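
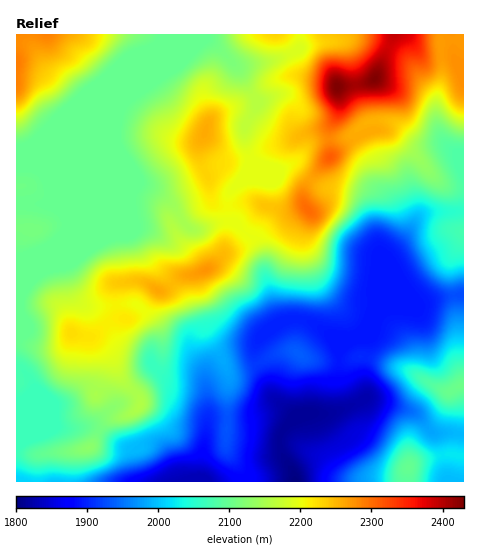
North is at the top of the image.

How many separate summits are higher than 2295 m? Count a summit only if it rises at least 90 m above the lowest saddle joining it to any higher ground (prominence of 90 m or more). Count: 1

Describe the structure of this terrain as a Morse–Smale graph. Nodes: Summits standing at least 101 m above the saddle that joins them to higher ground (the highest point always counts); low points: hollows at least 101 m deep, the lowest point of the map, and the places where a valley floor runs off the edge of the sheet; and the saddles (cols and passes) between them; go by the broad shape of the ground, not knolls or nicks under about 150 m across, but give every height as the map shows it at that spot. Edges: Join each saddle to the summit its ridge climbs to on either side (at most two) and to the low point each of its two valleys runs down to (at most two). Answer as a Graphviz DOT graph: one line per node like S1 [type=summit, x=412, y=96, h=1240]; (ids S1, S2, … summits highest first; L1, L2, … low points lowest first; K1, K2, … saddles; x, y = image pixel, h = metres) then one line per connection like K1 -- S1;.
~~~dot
graph terrain {
  S1 [type=summit, x=337, y=87, h=2430];
  S2 [type=summit, x=17, y=63, h=2290];
  S3 [type=summit, x=462, y=386, h=2104];
  L1 [type=low, x=294, y=481, h=1800];
  K1 [type=saddle, x=172, y=35, h=2099];
  K2 [type=saddle, x=458, y=294, h=1928];
  K1 -- S1;
  K1 -- S2;
  K1 -- L1;
  K2 -- S1;
  K2 -- S3;
  K2 -- L1;
}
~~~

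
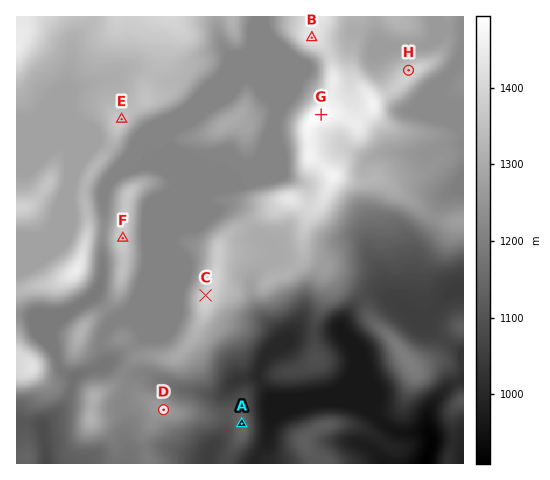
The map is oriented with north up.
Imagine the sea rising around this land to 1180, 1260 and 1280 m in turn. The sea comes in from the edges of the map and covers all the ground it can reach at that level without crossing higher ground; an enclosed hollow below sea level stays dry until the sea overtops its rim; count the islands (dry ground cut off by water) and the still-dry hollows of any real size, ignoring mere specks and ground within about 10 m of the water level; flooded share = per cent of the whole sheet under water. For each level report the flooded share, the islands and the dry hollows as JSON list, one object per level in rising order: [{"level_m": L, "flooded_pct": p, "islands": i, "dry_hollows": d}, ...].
[{"level_m": 1180, "flooded_pct": 28, "islands": 1, "dry_hollows": 0}, {"level_m": 1260, "flooded_pct": 59, "islands": 4, "dry_hollows": 0}, {"level_m": 1280, "flooded_pct": 68, "islands": 4, "dry_hollows": 0}]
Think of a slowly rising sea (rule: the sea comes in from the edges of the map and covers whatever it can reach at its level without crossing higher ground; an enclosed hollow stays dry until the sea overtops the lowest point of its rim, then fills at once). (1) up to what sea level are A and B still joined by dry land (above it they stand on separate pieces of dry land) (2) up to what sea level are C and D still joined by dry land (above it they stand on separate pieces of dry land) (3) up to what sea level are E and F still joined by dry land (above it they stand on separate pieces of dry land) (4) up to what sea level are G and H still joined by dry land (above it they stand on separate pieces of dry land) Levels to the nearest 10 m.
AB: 1110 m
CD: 1220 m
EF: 1240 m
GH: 1370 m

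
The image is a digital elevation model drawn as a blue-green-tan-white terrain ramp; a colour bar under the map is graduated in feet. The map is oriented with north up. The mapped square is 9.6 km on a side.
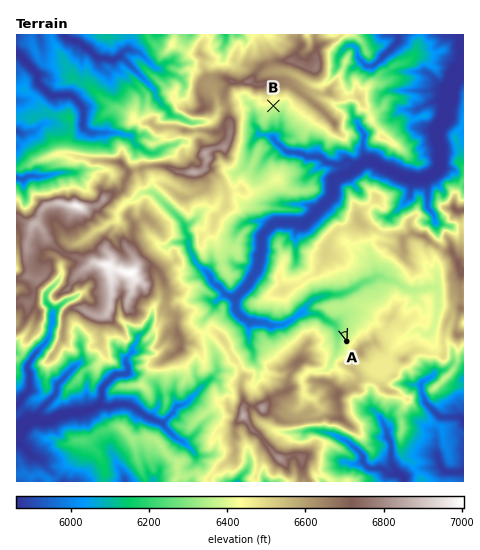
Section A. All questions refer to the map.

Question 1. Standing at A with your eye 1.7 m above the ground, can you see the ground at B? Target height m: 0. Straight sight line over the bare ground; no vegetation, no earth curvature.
no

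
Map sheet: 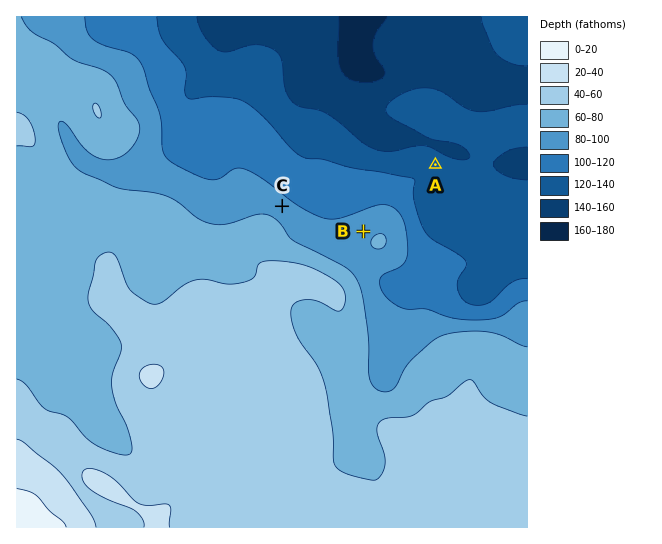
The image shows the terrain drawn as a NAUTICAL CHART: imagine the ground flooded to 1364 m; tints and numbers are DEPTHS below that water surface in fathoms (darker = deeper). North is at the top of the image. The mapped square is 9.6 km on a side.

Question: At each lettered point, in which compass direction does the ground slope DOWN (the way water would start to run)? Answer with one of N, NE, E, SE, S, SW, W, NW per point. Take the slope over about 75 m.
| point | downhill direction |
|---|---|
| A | NE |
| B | NW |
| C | NE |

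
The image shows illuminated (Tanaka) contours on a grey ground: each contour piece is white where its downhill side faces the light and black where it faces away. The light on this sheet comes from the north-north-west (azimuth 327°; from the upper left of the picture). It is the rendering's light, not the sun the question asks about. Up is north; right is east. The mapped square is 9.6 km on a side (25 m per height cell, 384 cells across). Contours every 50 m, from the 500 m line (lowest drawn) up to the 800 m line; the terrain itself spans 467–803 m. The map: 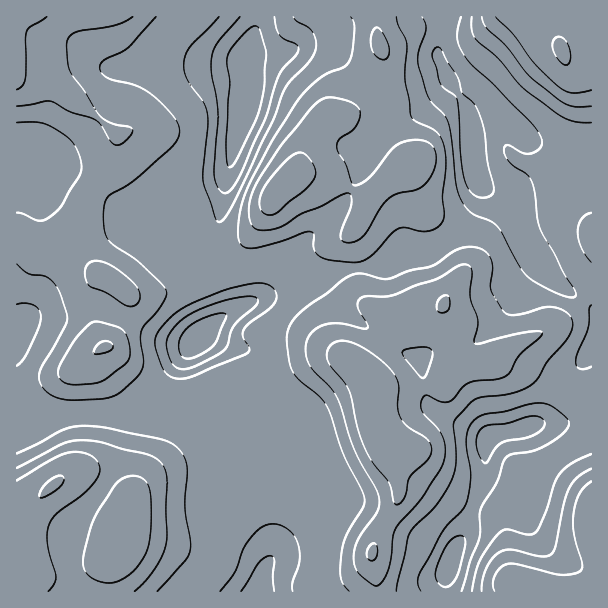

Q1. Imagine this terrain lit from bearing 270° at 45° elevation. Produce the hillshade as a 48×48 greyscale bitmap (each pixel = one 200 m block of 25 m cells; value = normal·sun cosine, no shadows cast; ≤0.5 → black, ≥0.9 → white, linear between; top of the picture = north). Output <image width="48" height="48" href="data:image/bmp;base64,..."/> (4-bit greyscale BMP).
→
<image width="48" height="48" href="data:image/bmp;base64,Qk32BAAAAAAAAHYAAAAoAAAAMAAAADAAAAABAAQAAAAAAIAEAAATCwAAEwsAABAAAAAAAAAAAAAAABEREQAiIiIAMzMzAERERABVVVUAZmZmAHd3dwCIiIgAmZmZAKqqqgC7u7sAzMzMAN3d3QDu7u4A////AIdmeIhlNGd3ZDWbupmaqVNER77tqIh3d5hmiZh1Q0Z3ZUSKupmruUIzNr79qHd3iJdWiph2Q0VndkRpu6msyTE0I67tp2aJqoY1mqmGQzVndlVoqqms2UJFMo3cl2iru3Ulm6mXQzRXd2ZoqpmrylJGQlrcl3m8u3U0i6qXUzRnd3ZomZmay4M1VFi7mIm9y4ZEeaqXUyRneHd4iIiJrLczVVerl4m9zJhlV5mYUyRniIiIiIiIrNlDRVWbqHm93JmGVXmYZDRniIiIiHiJrMpkNER6qImszKqYZWeIZDRniIiIh3iKzLllQzNauYiru7updmZ3ZURniIiId4ib3Kh2QiFKuYiZqqqqh2ZnZlZniIiIeIis3Jh2QQBJuYmZmZmql2Zmd3d3iIiIeIm924d2QQA4mZmpmYiZiHd3d4iIiIiIeIm9ynZlQiE2iIq6qYiIiIiIiIiIiIiIiIrNyXZVVURGZmmqmYiIiIiIiIiIiIiIiJrNuHVFd1RWZmeZmImZh3d3eIiIh4iIiJvMqHVGiFRndmd4iJq6l2VWZmeIiIiImau6mHVGmWZ3dlZniKu8qGVERDWKmIiJq7uph1RXqYd3ZlVVZ7u8uoZDIROKupmZrMupdUVomYiIZlVVVbu7y5dBEQJpvLqqvLqXZWd4iHeIh2ZUNKq7u5dDIhJYvduZq7qHZ5mHd3ZniIdkM4q6uod2QyE1nMupqqmIiamIh2VVeJh1M4mruoiHVEMzWKu7qZmZmZiImGRFZ4h1VYmauYiXVWZURWm7qZmamIiZmFNFZ3dmiIiaqpmGVWd3ZmeKmYmZh3mZmXM1ZmZpqoiJqphlVniId3eImIiIh4iZmpVFZUaaqoiJmYZVZ4iIiIeIiIiId3iImqdVU1irqneJmHZneIh3iZh3iJqYZmeIiZh2Q3qqqneIh2Z3iIh3irl2Z5qpZVeIh4h2RYqqq3eJh2Z3iIh2esyWRXmqdVaId2dmVqupqneJmGZ3iIh2au2nVWeallaIdlVmaKupmXiJmHd3iId1Wu/IZWZ5mFZ3ZTNnibupiHiJmHd3d3dkOe/ZdmZnmXZmUxJ5maqYiHiZmYh3d3dTJ+/rh2VWiqh1MQKLqZmZiIiZmZl2Z3dSFc/sqGVWebqGMAKcqYmZiIiZmamGZndiBL7tuGVmaKqXMAKsqIiZiIiJmqmHZmZSAp7tyXZnZ5mXQAO8qImZmIiJmZiHdmZTAX3uy4d3Znh2UgSrmJmZiHiZmYd3dmZjAWvu26h3ZmZmUyaqmaqpiHeJh3d3ZmZjEVru27l3d3ZURFeqmqqqh2Z4dmZ3dnZUIlney6mHd3ZDNXmqqqu6h1VnZVZ3d2VUM1nNy6mIiIZDNpqqq7u6dlVmVWd3d2VUM2m8u7qZmYUiN6uqvMu5dlZmVWd3d2ZUM2mrq7qZqoQRSLuqvMuoZVZmZnd3d2ZUM1irqsuau3QhScuqvLqYZWZmZ3dmZ3dlQ0erqaqaumRESMy7u6mHZXdmd3dlVnd2RDasuZmZumRFV73cqZiHZg=="/>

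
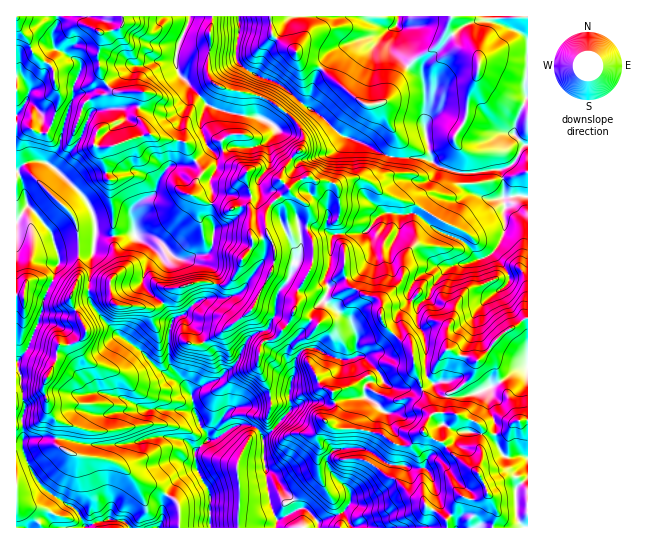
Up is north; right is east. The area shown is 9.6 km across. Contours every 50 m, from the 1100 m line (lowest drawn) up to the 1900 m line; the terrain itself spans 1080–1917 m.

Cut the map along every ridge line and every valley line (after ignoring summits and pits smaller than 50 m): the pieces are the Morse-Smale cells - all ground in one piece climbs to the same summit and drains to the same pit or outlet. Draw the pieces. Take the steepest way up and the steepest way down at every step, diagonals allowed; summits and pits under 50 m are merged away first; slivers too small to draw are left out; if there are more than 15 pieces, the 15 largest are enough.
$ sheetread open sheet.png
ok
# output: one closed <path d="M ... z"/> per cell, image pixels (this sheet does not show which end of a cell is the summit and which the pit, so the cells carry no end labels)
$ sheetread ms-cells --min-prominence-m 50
<path d="M335 281l-2 4-4 0-5 16 27 20 6 17 0 17-4 4-11 1-16-5-11-7-12 1-8 12-6 35-56 12-10 9-7 14 2 6 11-8 14-5 8 1 9 6 4 14 0 17 3 8 2 32 8 17-1 8 251 1 1-70-5-2-17 1-6-6-5-12 0-18-6-11-2-20-29 7-19-4-12-16-8 2-2-2-6-32-16-9-11-11-3-6 0-17-6-5-12-2-6-6-8-1-2-4-2 4-4-5z"/><path d="M290 191l-13 8-9 8-3 6 0 16 3 5-11 6-4 0-2-5 0-25-2-3-12 0-8 2-18-6-2 15 6 11-3 17-7 9-8 0-13 4 27 8 6 10-5 18-17 8-14 12 6 3 13 16 5 12 7 7 11 17 0 5-4 4-14 5-13 9 3 20 6 14 6 6 2 7 8-3 0-10 6-10 7-8 59-13 6-35 8-12 12-1 11 7 16 5 11-1 4-4 0-17-6-17-27-20 4-14-15 2-9-6 9-24 0-14-6-15 2-20-4-7-11-7z"/><path d="M93 252l-28 0-6 2 0 9-4 8 0 6-11 21-7 28-9 23-12 13 5 15 2 24 2 5-4 16 2 2 10 0 6-3 6-6 2-11 2 9 8 9 0 17 36 6 20 0 24-2 16-6 17 0 19 6 6 8 13-12 0-4-7-8-6-14-2-12-4-10-11-11-16-8-24-24-19-12-16-17-12-16-3-12z"/><path d="M474 193l-5 0-11 7-13-3-10 2-10 14-2 7-9-7-31 0-17 19-28 1-6 4-1 26-6 12 0 7 4 5 1-3 3 1 5-9-2 6 5 1 4 5 2-4 2 4 8 1 6 6 12 2 6 5 0 17 14 17 16 9 4 25 4 9 7-2 1-3-2-33-1-7-7-11 2-18 10-10 4-10 14-17 42-12 8-9 7-14 0-35-13 2z"/><path d="M527 16l-74 0-14 27-22 14-9 9 13 11 3 6 1 51 6 25 6 6 18 7 18 1 33-5 11-10 7-13-9-10 0-10 13-28z"/><path d="M297 99l-12 14 15 14 4 8 0 8-20 26-4 10 14 17 14 10 1 4-2 20 6 15 0 14-9 24 9 6 15-3-3-4 0-7 6-12 0-20 3-8 32-3 17-19 31 0 8 6 11-18 5-4 20 3 11-7 5 0 17 7 13-3-1-20-4-8-37 4-20-5-16-9-39-3-28-15-17-5-24-23z"/><path d="M526 196l-22 2 1 28-8 21-14 12-36 9-14 17-4 10-10 10-2 18 7 11 1 7 0 32 2 4 20-28 14 7 17 4 27-28 23-14 0-120z"/><path d="M22 425l-6 1 0 79 14 7 12 16 43 0 24-9 16 2 5 7 49-1 1-14-1-8-5-6-23-14-13-4-16-14-12-7-31-4-18-8-6-9-21-2-11 3z"/><path d="M57 16l-41 1 1 155 6-8 7-3 12 0 13 8 25-30 11-27 34-4 6-3 7 2 3-6 1-9-27 0-8-7-33 11-1-10 7-13 0-10-17-11-8-3-2-3-1-9 5-12z"/><path d="M131 233l-13 3-23-2-7 57 3 12 12 16 16 17 19 12 24 24 21 12-14-19-1-28 4-19-7-12-22-21 4-19 8-15z"/><path d="M211 16l-22 1-13 38 0 11 3 8 28 31-6 13 0 12 8 19-13 12 5 13-9 20 15 9 5-1-1-24 6-13-1-10-3-2 20-6 17 1 17-7 9-10-1-5 10-13-22-16-37-8-14-7-4-7z"/><path d="M409 67l-10 10-14 24-15 4-12-5-37-31-8 13-6 24 11 7 24 23 17 5 22 12 12 4 24 0 13 3-6-35 0-42-3-6z"/><path d="M243 424l-14 5-16 11-6 0-12 11 2 20 14 26-2 28 2 3 65-1 1-8-8-17-2-16-4-49-6-9z"/><path d="M134 105l-43 8-11 26-24 30 19 19 20-13 36-4 7 0 9 4 10 10 8-15 10-8 4-21-18-2-11-4-13-18 2-10z"/><path d="M287 113l-3 1-9 12 1 5-9 10-17 7-17-1-20 6 3 2 1 10-6 13 1 25 10 2 7 4 8-2 12 0 2 3 0 25 2 5 8-1 7-5-3-5 0-16 12-14 12-9-9-12 7-13 17-22 0-8-4-8z"/>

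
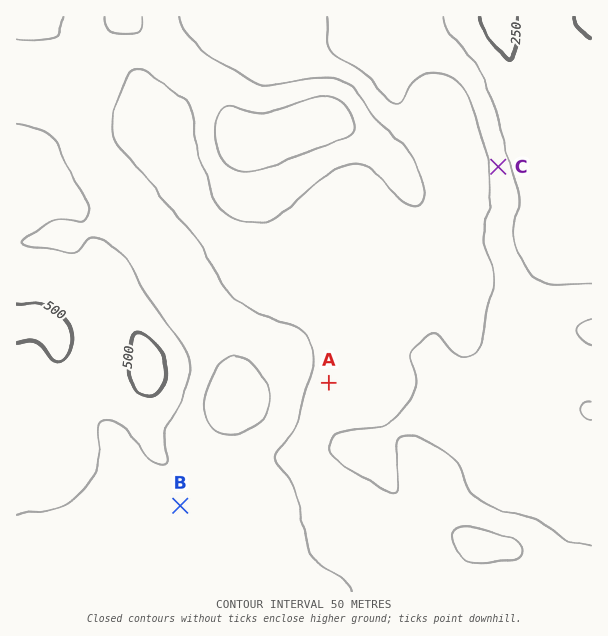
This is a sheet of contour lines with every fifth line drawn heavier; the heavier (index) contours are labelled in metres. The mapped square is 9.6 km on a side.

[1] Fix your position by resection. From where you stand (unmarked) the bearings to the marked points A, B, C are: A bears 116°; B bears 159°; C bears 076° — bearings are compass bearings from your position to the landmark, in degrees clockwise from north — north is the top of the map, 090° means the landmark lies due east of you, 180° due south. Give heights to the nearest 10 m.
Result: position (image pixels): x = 90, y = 268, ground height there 460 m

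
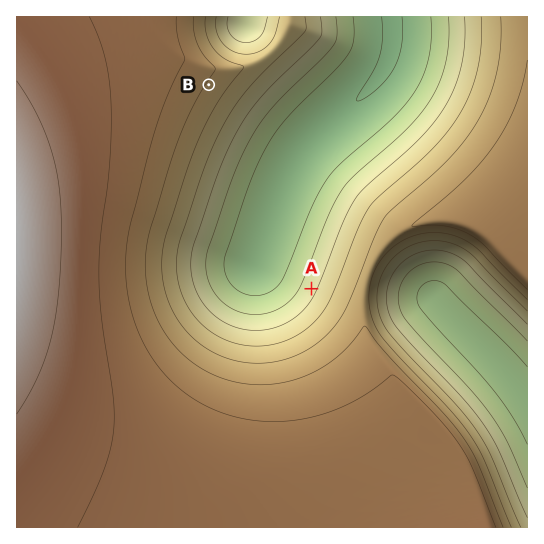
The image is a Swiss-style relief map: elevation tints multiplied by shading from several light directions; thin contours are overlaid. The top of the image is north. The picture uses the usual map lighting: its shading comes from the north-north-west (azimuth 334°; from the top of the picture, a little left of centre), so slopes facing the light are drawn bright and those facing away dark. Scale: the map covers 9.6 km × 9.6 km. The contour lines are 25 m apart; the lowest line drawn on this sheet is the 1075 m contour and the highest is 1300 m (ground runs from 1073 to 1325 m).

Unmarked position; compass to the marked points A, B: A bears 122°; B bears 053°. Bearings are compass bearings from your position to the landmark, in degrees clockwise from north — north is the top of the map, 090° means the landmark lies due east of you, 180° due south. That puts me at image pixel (107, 161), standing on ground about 1275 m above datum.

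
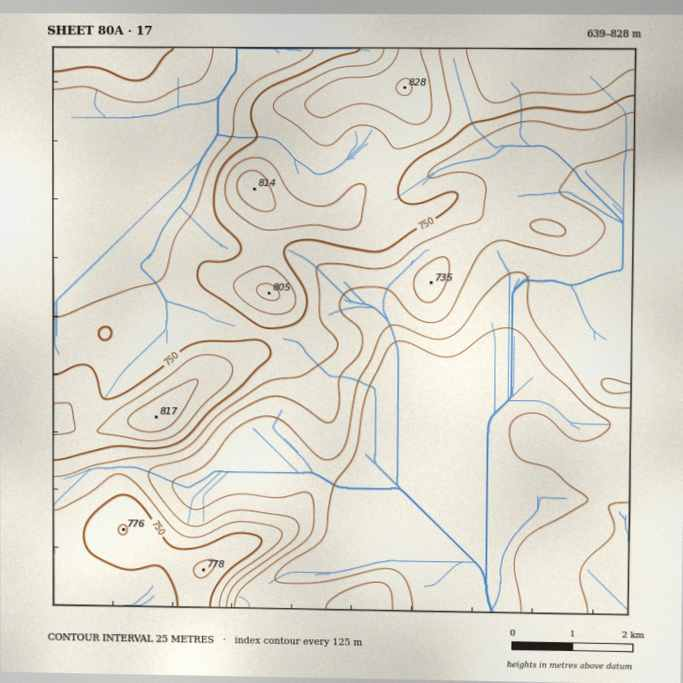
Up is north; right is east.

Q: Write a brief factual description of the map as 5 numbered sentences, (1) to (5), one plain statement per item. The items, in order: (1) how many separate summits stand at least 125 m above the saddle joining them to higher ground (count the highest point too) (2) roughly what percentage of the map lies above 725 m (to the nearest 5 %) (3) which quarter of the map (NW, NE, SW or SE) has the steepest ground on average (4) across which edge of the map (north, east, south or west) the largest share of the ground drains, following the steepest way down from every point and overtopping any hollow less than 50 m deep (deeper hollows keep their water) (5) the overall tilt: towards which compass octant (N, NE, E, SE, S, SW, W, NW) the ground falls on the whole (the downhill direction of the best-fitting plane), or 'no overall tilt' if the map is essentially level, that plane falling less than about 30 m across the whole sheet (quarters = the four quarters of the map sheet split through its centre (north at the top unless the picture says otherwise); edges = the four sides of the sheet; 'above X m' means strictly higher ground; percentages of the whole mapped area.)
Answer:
(1) 1 summit rises at least 125 m above its surroundings.
(2) Roughly 40 % of the ground is higher than 725 m.
(3) The steepest ground, on average, is in the south-west quarter.
(4) Drainage is mainly to the south: more ground falls towards that edge than towards any other.
(5) The general tilt is down to the south-east (the land rises towards the north-west).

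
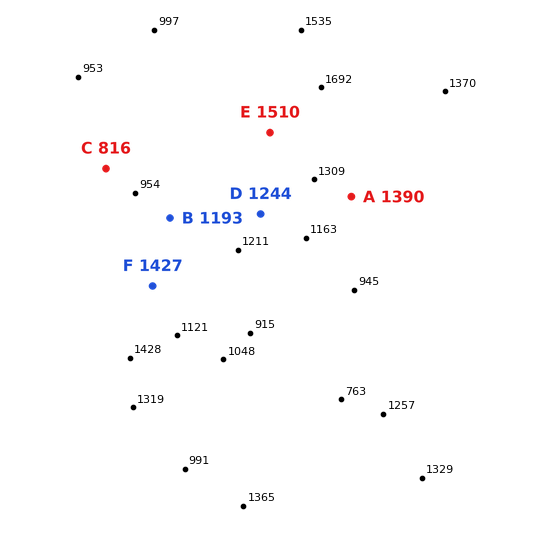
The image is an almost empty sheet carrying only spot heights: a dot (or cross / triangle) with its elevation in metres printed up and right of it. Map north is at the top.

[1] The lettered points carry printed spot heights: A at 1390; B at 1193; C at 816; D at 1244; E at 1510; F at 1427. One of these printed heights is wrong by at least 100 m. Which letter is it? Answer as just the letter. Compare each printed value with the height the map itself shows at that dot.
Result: F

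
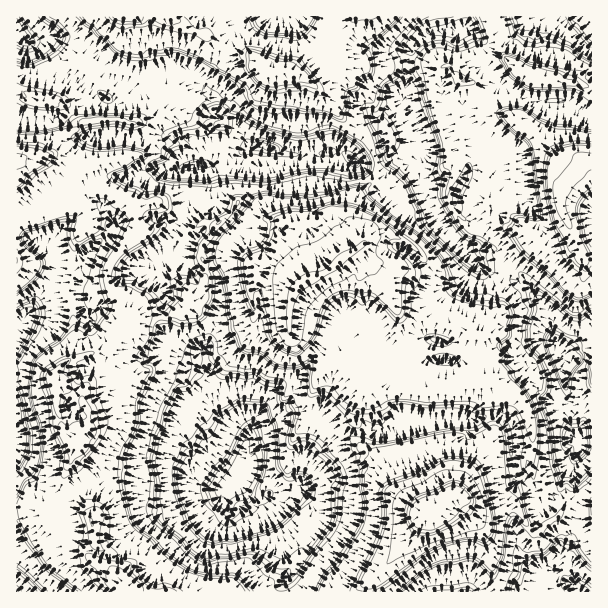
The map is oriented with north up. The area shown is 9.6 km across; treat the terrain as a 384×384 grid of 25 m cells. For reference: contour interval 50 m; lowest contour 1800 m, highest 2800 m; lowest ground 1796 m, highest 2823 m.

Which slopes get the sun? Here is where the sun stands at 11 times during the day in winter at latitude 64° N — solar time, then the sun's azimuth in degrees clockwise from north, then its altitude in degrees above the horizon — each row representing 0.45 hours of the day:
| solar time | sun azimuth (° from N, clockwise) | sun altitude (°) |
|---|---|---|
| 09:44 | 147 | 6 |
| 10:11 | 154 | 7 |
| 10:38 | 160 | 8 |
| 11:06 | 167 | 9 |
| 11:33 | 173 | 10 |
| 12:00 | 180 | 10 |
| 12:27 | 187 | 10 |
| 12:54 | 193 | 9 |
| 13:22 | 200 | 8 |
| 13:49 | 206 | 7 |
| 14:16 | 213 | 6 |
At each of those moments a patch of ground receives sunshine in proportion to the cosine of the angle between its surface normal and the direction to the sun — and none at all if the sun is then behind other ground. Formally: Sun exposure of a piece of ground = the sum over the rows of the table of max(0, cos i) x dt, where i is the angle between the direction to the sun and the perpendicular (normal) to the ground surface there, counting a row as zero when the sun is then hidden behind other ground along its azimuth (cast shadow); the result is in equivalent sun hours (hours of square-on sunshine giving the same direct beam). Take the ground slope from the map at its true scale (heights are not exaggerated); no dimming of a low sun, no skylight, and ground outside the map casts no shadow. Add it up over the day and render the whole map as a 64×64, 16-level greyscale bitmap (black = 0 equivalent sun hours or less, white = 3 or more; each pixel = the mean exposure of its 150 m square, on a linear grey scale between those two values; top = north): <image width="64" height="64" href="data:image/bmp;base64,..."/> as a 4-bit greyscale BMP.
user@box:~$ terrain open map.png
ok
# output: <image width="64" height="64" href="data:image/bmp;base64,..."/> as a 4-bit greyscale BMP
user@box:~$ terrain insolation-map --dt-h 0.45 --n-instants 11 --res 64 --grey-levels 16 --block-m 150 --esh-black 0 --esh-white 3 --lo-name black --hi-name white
<image width="64" height="64" href="data:image/bmp;base64,Qk12CAAAAAAAAHYAAAAoAAAAQAAAAEAAAAABAAQAAAAAAAAIAAATCwAAEwsAABAAAAAAAAAAAAAAABEREQAiIiIAMzMzAERERABVVVUAZmZmAHd3dwCIiIgAmZmZAKqqqgC7u7sAzMzMAN3d3QDu7u4A////AKfWW/dshDIQABMzMyATMBMxIzPP+Y1pze/1RFdDQxNtjWbsVYRDEAAAIhAAACIQATETMRR+uedEVVSYXFMyXOvmbpRHdBAAAAEAAAABIAAAIQAiAjXOn8eFWdlFZERnilSnREZRAAARAAAAAAEAAAABEBIRNEn5v//+WGTbhUSLSaREQiEAAREAAAAAAAAAAAAQAhEjRG7XVnVVVoz6WKRqREQyYQAREAAAAAAAAAAAAAEBERNEd7/+39VUSHv/ZIdERDNTERAAAAAAAAAAAAAAAQARE0b/+3inlVSHhYdElERDNkUxEAAAAAAAAAAAARABEBEjSYZt+VRDd7EqdEZURDNFEzMQAAAAAAAAAAABEQERIiRFRER9tDN9QABkRUMzMzEAIxAAAAAAAAAAAAABEyEzNDEjNEekIjQhEANEEzMzMQEiAAAAAAAAAAAAAAETIlNUIQETRCIiMSIxEjISI0QyESMRIQAAAAAAAAAAAyIiUhERAAAQAiIQMzMQAhAkRkMzMyIhAAAAAAAAATEyIjJCEAAAAAARIjFVIwAAABNL1kQ1QiAAAAAAAAAVVkInUzIgAAAAAAEiMWYyAAABEzSJREQyMAEAAAAAABIiI2k0UyEAAAAAACIxRkIAABETR5yURmNDERAAAAAAEjNIlDdBERAAAAABIjImQgAAIiRnRJdFpEUiQxABAAESmqpTQwAAAAAAAAEiMjZCAAAjRYM1h1R3N0NGUxEgASM5lTMwAAAAAAAAABIiRTIAADVkMAETREc3UzSHMiMyMyMzM1URAAAAAAAAACNUMRERNYRgACI0RDRjM0Z0EiJjMzM0eJYgAAAAAAABZlMRJWVGVVAkEjNENJQzNIp1VUV1RFi5mIQQERARJGiYMRIjM2ZGZlESM0hkeDMzNZuoSJSaq3QzR3dTM0RDM0MhUiE0dUhZIDIzRoRKtTMzNEVURG7HQzMyIiIiIiIzMgJkEDZDRjIAEjM0lkWaU1dojvlERWVDMzIiIiIiIiIgEjMAIzMgEgASMzNFNDaFr//nfMlDRDMzMzMzIiMyIhASEQAUIhACMzMzMQE0ZFm2VVj7vJMzMzMzMzIAATMzERERAAERAAACQzM1MjRDIlRv/mr+dDMzMzMzRWZ2REIhEBAAEhEQAAASM0WTNEmoRIhlvHfFMzMzM0QxABRERDEQIBIyEBAAEAIzRFYzRqpGlEaFhHdDM0REREV3dVRFgzFDaGMREQAAATRESJv+lUVUVVRUR0RERER0RVRDMzRDQjhTQyERAAAAEzNGjavXR1SHVERGVERESfdEMzMzM1VVIzr4dFIQAAATMzEBNFhERYdDVEaERGSddUNDMhEBEiMjiHx4YhEBMmRDEAAjN0VHdjNHRcyK3dVDNDIAAAACIkl7/rUiEQEjQhAAASETRkZkMymlbP/cVEVUMgAAABE4prpYW1ISIRQgAAARADM1RGMzEXuFVERDSHREAAAAE1hbhFdloyIyE0AAARAAAWVFVTMQAWtkRERXNEMAAAESRdpFi1MzMyIRRQAREABTgzMzMiEABLVEQyEWMQAAASJdlErZEQE0YiEXkxEREBEzIAATIQAAKnQxAWIQAAABJMhEWlIQAjXMUhF+oyIhNCMgACIyIiEAZUEkEAAAACNKdDNoMCEjNGnnITSsQiMCEiEAECMSIhACRzAAAABFRJlDNJYxasl0I1YREyNjIjJAERAkRFQyERIgAAAABDNEQzI2hCI0Wu5zNGVjETMyABEBETIRESMyIQAAAAASMzIAACZDIkQzRFQyilSLtSIQADARAAAAEREAAAAAABIzQxAANkNCREMzREZkMhIiMiEAEAEAAAAAAAAAAAACITMiIQBWRJWkREM0RlIAAAEiIRAAAAAAAAAAAAAAAAFAMzMhAVVEbcpEREQzEAAAAAAAAAAAAAAAAAAAAAAAAEITMiETRDRGXcZEREViAAAAAAAAAAAAAAAAAAAAAAATNSMiIhRDM0RFrWRERFikAQAAAAAAAAAAAAAAAAAAAQI0UzMyJTIzNDMkUzIRIjdCIAAAAAAAAAAAAAAAAAERAjMzMzM2ISMzAAATEAAAABJDAAAAAAAAAAAAAAECIRECMzMzM2YgAAAAABMgAAAAIyEREAAAAAAAAAAAERERESMzMzNKxCEAAAAAADdTEWhTWJhTYwAUQxAAABAQARERMzMzNLlCEAAAEAAAAkeHITQ0RUQAN4RDIREoQREAERIzMzQ4kyEAAAExAQAAAAAAAjM0YhWnmr3e7teCJCEREjMzMzEAAAAAAVIiMQAAAAASM0RZuFjNqHVFVEI0URETMzRDMQAAAAAUEQAAAAAAASMzMzRUaGntuqtDa1NSIhIzRUMxAAIyIkIAAAAAAAASIzMzREbbv73f0iRZpmlSMzNrkyITl2ZmMQAAABAAARIzMzNFz4mkRGQRNETLRpZTRjACImkyIQABAAARERESRmVERJ+lRUMhEAI0REQzNDMkIBIkkxAAAAAAAAEiI13/7dnP1kREIAAAEjNEIjIQAiAAEjMQAAAAAAAAASI0uWWKz7ZFQyAAAAASM0RERFEAAAABIgAAAAAAAAAAI110RERFZodDIQAAABIzRGy1hxAAAAAyAAAAAAAiABVH1lqqh8yUADMxAAAAATNERZ1pUAAAAkIQAAAAAWIXlIx1z/3LeDESMzEAAAAAIzm7aNaoMQAFMhAAAAAC"/>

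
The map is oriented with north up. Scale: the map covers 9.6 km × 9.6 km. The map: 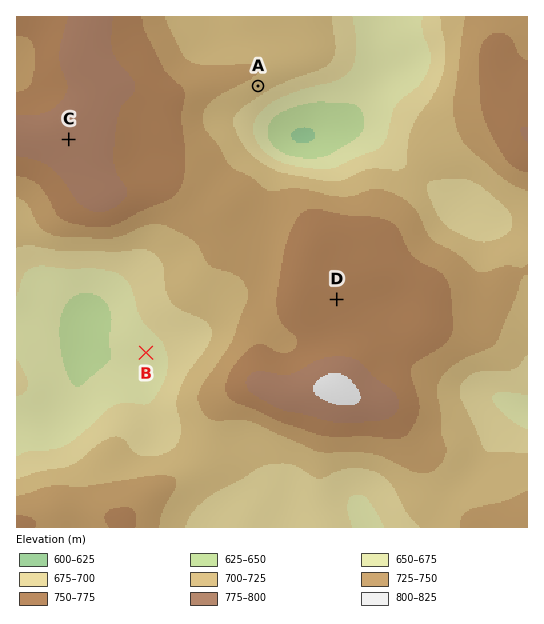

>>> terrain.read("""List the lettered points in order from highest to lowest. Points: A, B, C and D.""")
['C', 'D', 'A', 'B']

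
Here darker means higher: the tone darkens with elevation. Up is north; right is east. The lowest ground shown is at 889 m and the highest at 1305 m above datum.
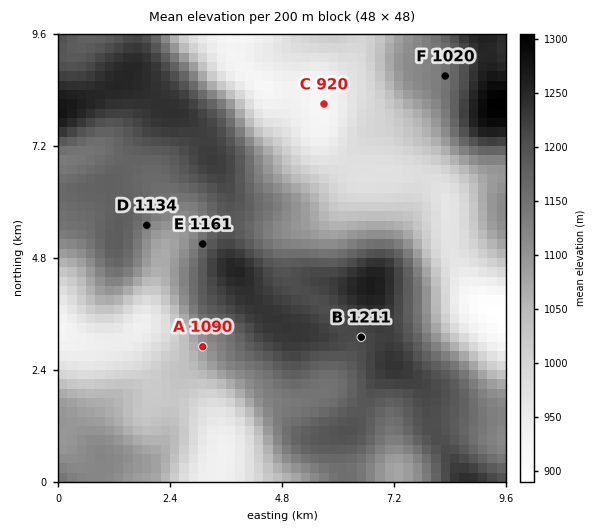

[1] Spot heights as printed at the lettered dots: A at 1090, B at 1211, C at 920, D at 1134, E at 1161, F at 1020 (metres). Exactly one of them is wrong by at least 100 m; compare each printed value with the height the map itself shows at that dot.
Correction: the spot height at F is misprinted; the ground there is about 1145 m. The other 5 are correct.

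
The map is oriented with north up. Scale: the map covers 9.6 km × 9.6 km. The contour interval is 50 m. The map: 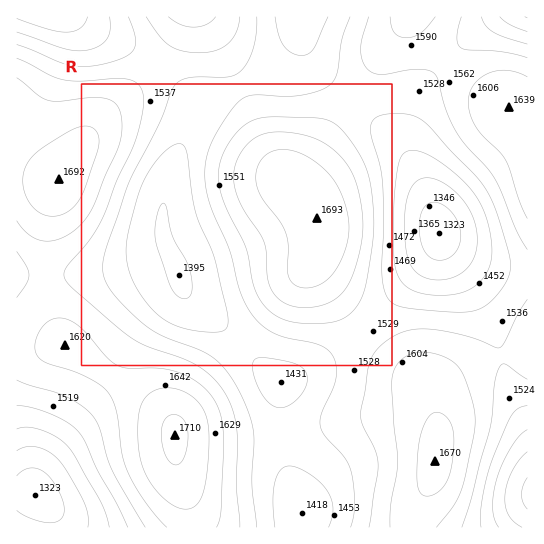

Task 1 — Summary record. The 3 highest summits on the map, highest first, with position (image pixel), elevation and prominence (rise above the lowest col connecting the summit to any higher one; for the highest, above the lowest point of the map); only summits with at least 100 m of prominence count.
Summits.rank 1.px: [175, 435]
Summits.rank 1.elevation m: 1710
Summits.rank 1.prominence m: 387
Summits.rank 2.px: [318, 219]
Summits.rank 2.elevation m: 1693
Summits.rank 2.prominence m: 199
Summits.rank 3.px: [59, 179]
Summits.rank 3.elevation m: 1692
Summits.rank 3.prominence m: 134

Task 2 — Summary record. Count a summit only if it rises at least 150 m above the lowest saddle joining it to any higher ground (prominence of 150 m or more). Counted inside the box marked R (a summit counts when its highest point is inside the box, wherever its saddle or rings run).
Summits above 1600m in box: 1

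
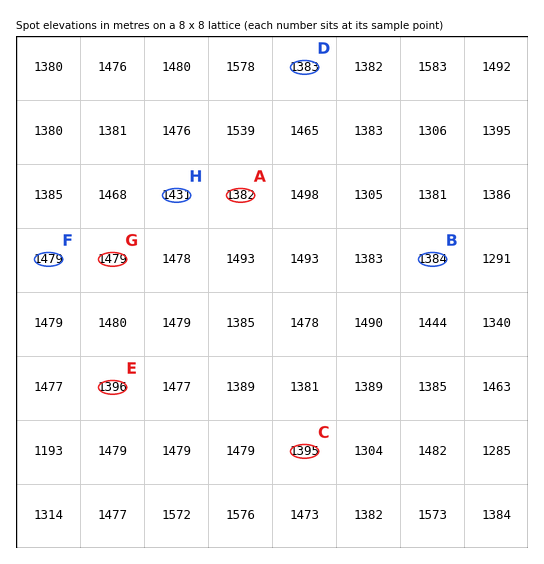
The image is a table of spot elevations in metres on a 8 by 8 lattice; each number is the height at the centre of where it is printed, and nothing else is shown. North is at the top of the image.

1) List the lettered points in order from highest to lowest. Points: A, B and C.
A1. C B A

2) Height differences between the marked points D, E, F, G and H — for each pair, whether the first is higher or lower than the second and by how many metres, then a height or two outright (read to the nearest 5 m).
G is higher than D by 95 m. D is lower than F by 95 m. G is higher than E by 85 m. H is lower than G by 50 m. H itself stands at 1430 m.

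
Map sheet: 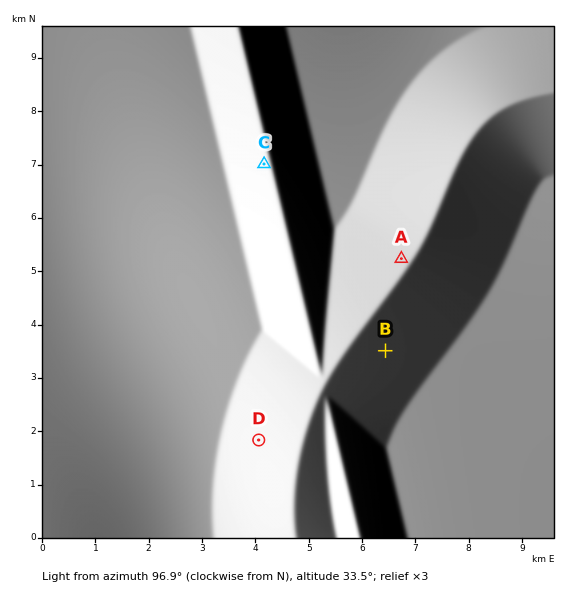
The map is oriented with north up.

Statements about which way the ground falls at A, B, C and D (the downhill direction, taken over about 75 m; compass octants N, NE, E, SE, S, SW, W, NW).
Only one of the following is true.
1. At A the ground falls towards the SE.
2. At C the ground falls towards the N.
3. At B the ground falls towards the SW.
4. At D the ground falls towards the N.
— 1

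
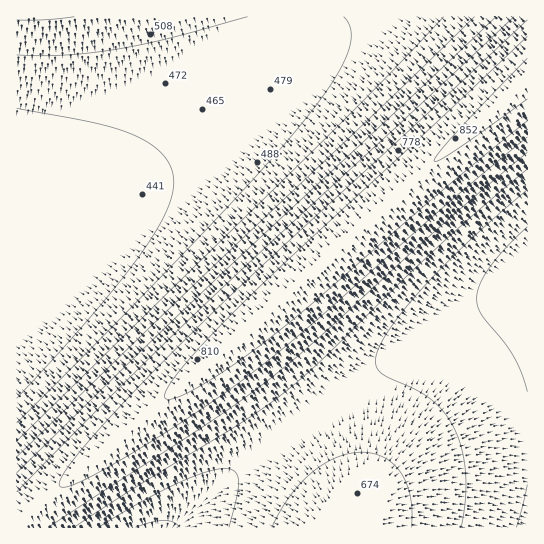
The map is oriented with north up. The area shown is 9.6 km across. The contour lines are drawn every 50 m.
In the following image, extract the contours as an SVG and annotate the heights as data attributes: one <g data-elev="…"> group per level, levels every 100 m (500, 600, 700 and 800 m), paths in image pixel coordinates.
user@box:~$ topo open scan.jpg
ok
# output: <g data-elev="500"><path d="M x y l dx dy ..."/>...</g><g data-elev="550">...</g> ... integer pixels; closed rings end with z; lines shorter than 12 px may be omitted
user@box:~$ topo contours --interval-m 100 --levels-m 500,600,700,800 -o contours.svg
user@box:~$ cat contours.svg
<g data-elev="500"><path d="M17 55l48 0 52-6 52-11 79-21"/><path d="M344 17l5 6 2 10 0 9-4 12-14 28-28 37-41 48-59 64-188 192"/></g><g data-elev="600"><path d="M98 527l41-24 36-19 30-12 20-3 10 2 2 4 2 6-2 16-8 30"/><path d="M461 527l4-28 1-26-4-24-8-21-11-17-13-12-13-9-28-12-8-5-5-7 0-9 4-12 10-16 33-42 46-46 58-51"/><path d="M475 17l-93 89-197 188-168 163"/></g><g data-elev="700"><path d="M48 527l161-104 61-44 51-43 129-118 77-66"/><path d="M514 17l-312 290-89 87-96 98"/></g><g data-elev="800"><path d="M527 36l-293 275-32 34-23 26-12 18-2 5 0 4 4 1 6-1 23-11 32-20 35-25 50-41 134-116 78-64"/></g>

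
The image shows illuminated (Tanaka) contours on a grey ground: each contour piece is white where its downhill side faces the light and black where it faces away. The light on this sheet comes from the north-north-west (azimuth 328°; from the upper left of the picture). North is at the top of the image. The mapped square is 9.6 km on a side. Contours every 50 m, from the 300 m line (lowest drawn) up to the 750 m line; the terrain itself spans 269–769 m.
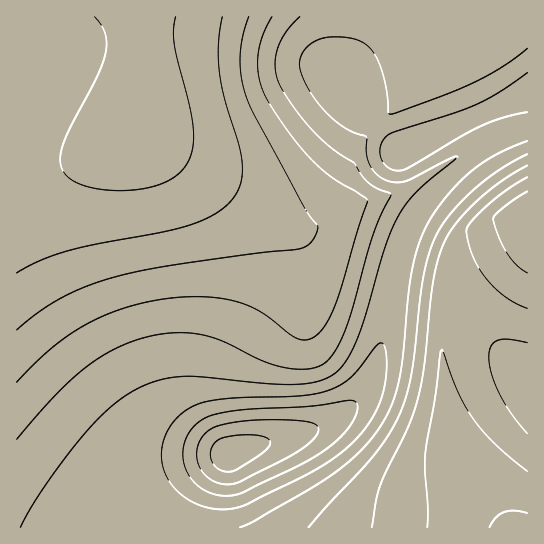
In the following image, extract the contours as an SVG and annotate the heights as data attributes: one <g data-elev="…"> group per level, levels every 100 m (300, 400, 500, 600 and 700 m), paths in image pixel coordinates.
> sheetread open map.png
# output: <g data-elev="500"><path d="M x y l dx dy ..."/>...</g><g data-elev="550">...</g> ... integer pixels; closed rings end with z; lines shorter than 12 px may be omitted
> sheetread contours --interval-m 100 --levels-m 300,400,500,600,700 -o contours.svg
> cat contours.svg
<g data-elev="300"><path d="M225 471l-10-5-4-8 1-11 6-7 12-4 19-1 14 2 7 4 0 2-2 4-11 10-22 13z"/></g><g data-elev="400"><path d="M219 495l-12-3-10-7-8-10-5-12-1-12 3-12 6-10 9-8 13-6 25-5 71-4 39-6 5 1 3 2 0 10-7 13-12 13-17 14-23 13-56 27-11 3z"/></g><g data-elev="500"><path d="M20 527l24-40 38-50 28-30 27-18 24-9 24-4 90 8 34-1 13-3 11-5 7-6 8-11 13-29 24-81 13-31 9-15 11-12 40-33-7 1-46 23-14 1-11-5-7-7-5-9-2-8 0-17-16-5-15-10-16-16-11-18-6-12-3-10 2-10 6-8 12-8 15-2 20 2 13 7 8 9 7 15 5 21 1 22 2 1 50-17 35-15 29-16 23-18"/><path d="M527 141l-32 14-25 17-25 26-19 28-8 21-7 26-8 85-5 28-9 25-14 23-20 22-25 20-75 44-15 7"/></g><g data-elev="600"><path d="M527 434l-15-20-12-20-8-20-3-17 2-11 7-6 11-1 18 4"/><path d="M17 382l32-32 32-23 34-16 40-11 22-3 21 0 20 1 17 3 24 10 32 24 11 5 7-1 5-2 11-11 6-12 7-17 29-96-12-10-24-14-18-16-24-29-23-34-7-20-1-20 4-21 10-20"/><path d="M527 165l-26 17-25 20-21 23-12 20-6 17-4 21-9 80-6 34-10 30-28 58-4 14-4 28"/></g><g data-elev="700"><path d="M527 513l-13-2-11 1-8 6-6 9"/><path d="M17 273l24-13 28-9 29-7 67-12 26-7 24-11 17-15 9-16 1-18-3-19-14-44-5-27-2-29 4-29"/><path d="M527 191l-25 18-7 6-2 4 6 18 8 16 10 12 10 8"/></g>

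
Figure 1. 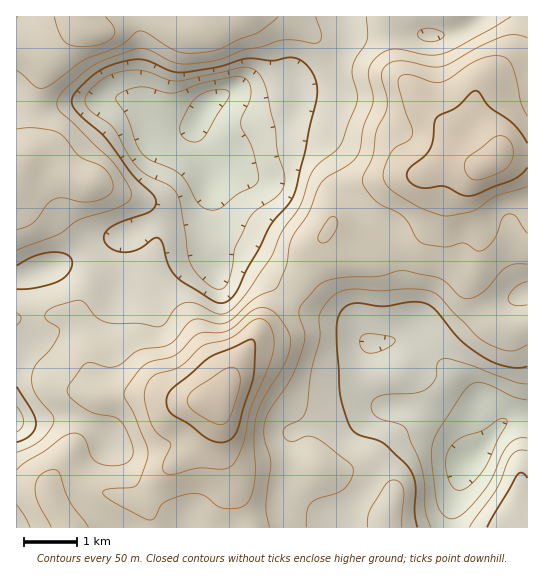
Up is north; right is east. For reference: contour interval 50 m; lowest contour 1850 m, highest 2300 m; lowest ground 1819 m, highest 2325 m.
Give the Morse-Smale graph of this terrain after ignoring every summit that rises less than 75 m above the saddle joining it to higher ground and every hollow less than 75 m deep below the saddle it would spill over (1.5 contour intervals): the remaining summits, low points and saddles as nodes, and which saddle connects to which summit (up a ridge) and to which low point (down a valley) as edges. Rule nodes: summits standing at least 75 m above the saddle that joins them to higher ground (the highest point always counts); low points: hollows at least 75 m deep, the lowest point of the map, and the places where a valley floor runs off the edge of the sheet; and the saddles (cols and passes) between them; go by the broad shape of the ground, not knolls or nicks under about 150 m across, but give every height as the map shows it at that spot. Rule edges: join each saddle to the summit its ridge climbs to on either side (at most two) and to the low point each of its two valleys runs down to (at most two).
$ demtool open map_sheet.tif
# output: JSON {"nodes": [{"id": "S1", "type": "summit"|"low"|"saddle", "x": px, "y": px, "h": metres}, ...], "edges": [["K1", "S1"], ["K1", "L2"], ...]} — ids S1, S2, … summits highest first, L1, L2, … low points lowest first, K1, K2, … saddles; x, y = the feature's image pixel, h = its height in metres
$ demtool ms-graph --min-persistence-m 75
{"nodes": [
{"id": "S1", "type": "summit", "x": 494, "y": 159, "h": 2325},
{"id": "S2", "type": "summit", "x": 214, "y": 401, "h": 2321},
{"id": "S3", "type": "summit", "x": 86, "y": 27, "h": 2188},
{"id": "S4", "type": "summit", "x": 526, "y": 527, "h": 2031},
{"id": "L1", "type": "low", "x": 469, "y": 461, "h": 1819},
{"id": "L2", "type": "low", "x": 206, "y": 107, "h": 1829},
{"id": "L3", "type": "low", "x": 17, "y": 421, "h": 1927},
{"id": "K1", "type": "saddle", "x": 78, "y": 489, "h": 2142},
{"id": "K2", "type": "saddle", "x": 291, "y": 298, "h": 2109},
{"id": "K3", "type": "saddle", "x": 291, "y": 466, "h": 2069},
{"id": "K4", "type": "saddle", "x": 33, "y": 318, "h": 2047},
{"id": "K5", "type": "saddle", "x": 339, "y": 58, "h": 2034},
{"id": "K6", "type": "saddle", "x": 85, "y": 251, "h": 2012},
{"id": "K7", "type": "saddle", "x": 450, "y": 527, "h": 1915}],
"edges": [["K1", "S2"], ["K1", "L1"], ["K1", "L2"], ["K2", "S1"], ["K2", "S2"], ["K2", "L1"], ["K2", "L2"], ["K3", "S1"], ["K3", "S2"], ["K3", "L1"], ["K4", "S2"], ["K4", "L2"], ["K4", "L3"], ["K5", "S1"], ["K5", "S3"], ["K5", "L2"], ["K6", "S2"], ["K6", "S3"], ["K6", "L2"], ["K7", "S1"], ["K7", "S4"], ["K7", "L1"]]}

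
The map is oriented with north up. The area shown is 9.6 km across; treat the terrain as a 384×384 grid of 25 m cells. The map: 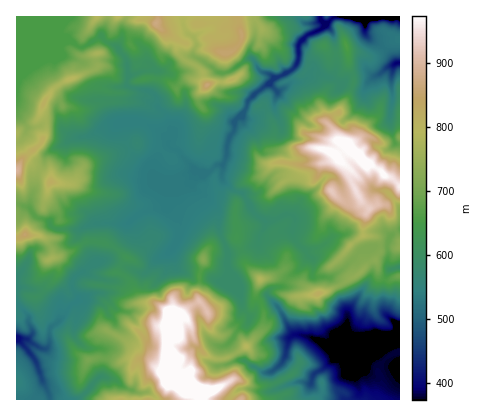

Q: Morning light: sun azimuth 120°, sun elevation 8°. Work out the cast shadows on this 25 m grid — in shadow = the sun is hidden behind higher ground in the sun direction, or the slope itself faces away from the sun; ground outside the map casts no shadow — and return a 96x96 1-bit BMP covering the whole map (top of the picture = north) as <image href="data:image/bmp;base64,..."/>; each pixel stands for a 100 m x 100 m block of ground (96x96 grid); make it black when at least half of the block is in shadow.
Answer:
<image width="96" height="96" href="data:image/bmp;base64,Qk2+BAAAAAAAAD4AAAAoAAAAYAAAAGAAAAABAAEAAAAAAIAEAAATCwAAEwsAAAIAAAAAAAAA////AAAAAAAAwP/PmwAHAAAAAAAAwf//+AAHgcBgAAAAg//++AADgHBwAAABj///+AHgADxwAAADH//3+AP4AABwAAADP3/3+Af8B+B4AAADfx//+EP+B/B4AAAH/wf/+GH+A/gcAAAH/4P/+DP/APwAAAAP/4P/+AP/AH4AAAAP/4P/+AAQAH4ACEAf//f/+AA8ADwAHPA/////+AA/ADwAGfy//f//+AAfgDwAAH//+f//+AAPwDwAAD/9+f///AAH4DwAAAcd+////AAH8AAAAAAc/////AAB+AAAAAAIf////AEA+AAAAAAAf////AMA/AAAAAAYf////AMAfBAACAAA/////AIAfBAAGAAA/////AIAHDAAGAAAf////gAAQHAAHIAAf////ngA4PAADAAAP////nwA4PAADgDAP////nwB4f/gBgCAH/////wB8f/wAwAAH/////4B8f//AYAAD/////wB+H//gIAAD/////wD+B//gMQcD/////wH/h9h4E88D/////wH/8M4ZA88B///+PwP/+B8BgA+A///4fwfh+D/AAA/A//+Af4fA+D/gAA/gP+AAf4cA+H/wAA/gDgAA/4AAOP/wAQeAgAAA/8AAOP/4AYAAQAAB/+AAAP/8AYAAIAAB/+IAAD//AfAcIAAB/+YAADv/gLA4AAAAf8YAADv/ADgAAAAAAA4AADz/ADgQAAAAAA8AADwHgDAQAAAAAA8AAD4AAAAAAAAAAA8AAD4AAgMAAAAAAA8AAH8AAAcAAAAAAB8AAH+AAAeAAAAAAA+AAH+AAAeAAAAAAA+AAH+AEAOAAAAAAA8HgH8GEYPAAAAAAAADwD8MAcPAAAAAAAGD4D+cA4PAAAAAAAPw8D/4AAPgAAAAAAf8cH/4GAPgAAAAACf/MPnwCAHjgAAAAAf/AIgAAQDnwAAAAAf/AAAAASBH4AAAAAf/4f4ABbBH4AAAAAf///4AB7AP4AAAAA///8AAI7wPwAAAAA///8AAAf4PAAAAAA////8AAP8AAAAAAA////8AAF+AAAAAAB/////AAM8AAAAAAB/////PAc8AAAAAAB/////fB+wAAAAAAA////8+h/wAAAAAAAP///4+w/4AAAAAAAH///8eYf8AAAAAAAH///+GYf8AAAAAAAH////hMf8AAAAABgP////gOf+AAAAADgH////wef+AAAAAzgB////4ef/AAAABzgA////4ff/gAAABn4A////4Pf/wAAAAH4AP//4IHf/8AAIAf8AH//AAA///AAOD//+D/4AAD///wAPj/x/B/4AAD8//8AAD/j/hz8AAB8P/EAIH8DHyA8AAA8P/gAAP4AAyAeAAAAHPAAAfwAAGAeAQAAAAOAAYwAAAAeAYAAAAfgAYwYAAAfAwAAAD/gwOA+AMAfhwAAAB/gwOAQAGAf5wMAABwAwcAYBGAP/wcAAA4YA8AcACAH/w8AAA8IBwAAACAD/g8AAC+EAwAAAAAB/g/YAB+EA4AAAAAB///4AB/Gf4AAAAAA///8="/>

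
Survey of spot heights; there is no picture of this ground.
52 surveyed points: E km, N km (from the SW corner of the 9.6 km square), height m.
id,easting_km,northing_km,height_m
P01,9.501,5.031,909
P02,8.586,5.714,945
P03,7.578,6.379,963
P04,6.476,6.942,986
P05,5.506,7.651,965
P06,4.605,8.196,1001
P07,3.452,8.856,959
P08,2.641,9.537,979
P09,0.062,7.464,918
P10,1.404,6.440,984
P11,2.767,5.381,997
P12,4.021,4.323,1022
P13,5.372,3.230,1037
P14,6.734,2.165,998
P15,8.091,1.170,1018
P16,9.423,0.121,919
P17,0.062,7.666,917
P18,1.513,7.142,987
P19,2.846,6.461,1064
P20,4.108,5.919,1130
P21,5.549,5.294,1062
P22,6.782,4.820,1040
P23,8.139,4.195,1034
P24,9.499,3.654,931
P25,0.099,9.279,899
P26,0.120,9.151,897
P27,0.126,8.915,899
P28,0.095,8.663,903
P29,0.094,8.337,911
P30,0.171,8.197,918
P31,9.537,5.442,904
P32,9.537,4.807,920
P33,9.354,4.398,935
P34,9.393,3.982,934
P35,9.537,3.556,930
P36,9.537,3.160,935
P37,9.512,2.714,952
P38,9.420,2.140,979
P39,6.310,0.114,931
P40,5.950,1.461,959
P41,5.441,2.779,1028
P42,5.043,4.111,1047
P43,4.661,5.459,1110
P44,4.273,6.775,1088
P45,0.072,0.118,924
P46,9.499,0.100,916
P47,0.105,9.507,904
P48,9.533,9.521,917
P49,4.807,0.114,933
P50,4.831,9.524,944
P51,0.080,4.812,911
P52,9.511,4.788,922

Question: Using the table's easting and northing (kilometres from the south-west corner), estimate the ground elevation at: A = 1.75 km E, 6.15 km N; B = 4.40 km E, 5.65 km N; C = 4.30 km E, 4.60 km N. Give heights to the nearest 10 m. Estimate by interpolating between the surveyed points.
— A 990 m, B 1120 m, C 1060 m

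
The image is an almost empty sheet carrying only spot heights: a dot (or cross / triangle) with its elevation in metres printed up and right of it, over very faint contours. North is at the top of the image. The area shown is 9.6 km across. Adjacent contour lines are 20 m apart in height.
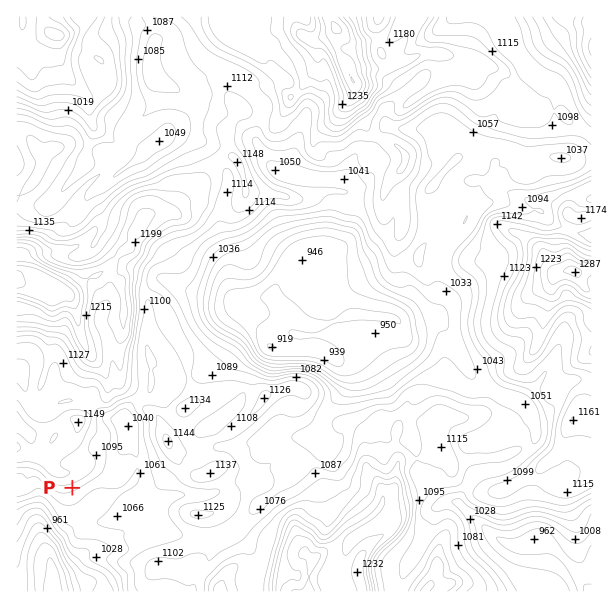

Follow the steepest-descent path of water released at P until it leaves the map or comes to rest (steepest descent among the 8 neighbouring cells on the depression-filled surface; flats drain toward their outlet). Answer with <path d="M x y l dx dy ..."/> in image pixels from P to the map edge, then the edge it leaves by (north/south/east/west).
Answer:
<path d="M72 488l0 1 17 17 0 7-39 39 0 9 1 2 0 4 2 2 0 4 1 2 0 16"/>
exit: south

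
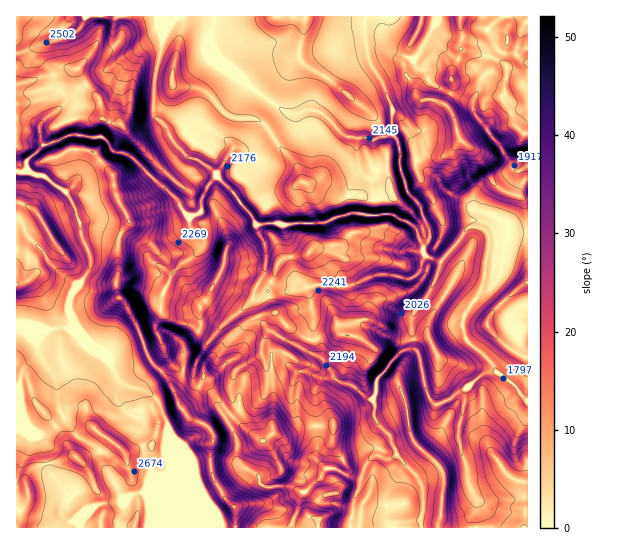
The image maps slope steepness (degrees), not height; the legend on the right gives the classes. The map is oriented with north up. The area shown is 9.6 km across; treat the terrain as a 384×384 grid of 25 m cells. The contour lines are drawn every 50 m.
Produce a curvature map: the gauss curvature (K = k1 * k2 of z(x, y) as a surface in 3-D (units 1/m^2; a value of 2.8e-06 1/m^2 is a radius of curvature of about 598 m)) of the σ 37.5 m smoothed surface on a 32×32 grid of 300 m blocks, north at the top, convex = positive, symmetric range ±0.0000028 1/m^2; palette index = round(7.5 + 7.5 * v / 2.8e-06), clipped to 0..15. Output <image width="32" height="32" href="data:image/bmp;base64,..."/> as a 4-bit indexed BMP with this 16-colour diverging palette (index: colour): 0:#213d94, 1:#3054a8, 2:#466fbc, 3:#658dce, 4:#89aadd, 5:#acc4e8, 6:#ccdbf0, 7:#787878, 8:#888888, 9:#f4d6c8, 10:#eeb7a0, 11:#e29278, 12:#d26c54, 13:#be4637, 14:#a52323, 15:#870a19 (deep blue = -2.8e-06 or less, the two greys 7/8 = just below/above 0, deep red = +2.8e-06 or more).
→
<image width="32" height="32" href="data:image/bmp;base64,Qk12AgAAAAAAAHYAAAAoAAAAIAAAACAAAAABAAQAAAAAAAACAAATCwAAEwsAABAAAAAAAAAAlD0hAKhUMAC8b0YAzo1lAN2qiQDoxKwA8NvMAHh4eACIiIgAyNb0AKC37gB4kuIAVGzSADdGvgAjI6UAGQqHAHh4eXh4iIC6dp2Xh3d2d3h3eHaHeId/ZXVUJ3eXiIh3t3h5d3h3ZnkKavaHh5h3eGd4eYeHh3t69Xsnl3iXh3WHbWeHeHcIZ0eHVmhpZnmaeHZ3l3da8pymaniHZ2aIiXhoqHiW4IRptkvHholohnd5d3d3ifaWeGh5aHiHqXeId3d3iHmTWIhYeJJohbWad3iHd3ehLGmneIhnb4iHZoeIh4eHNcJJWHp3eMNop4Z4eIh3h4//Z3ZmdZjzGIh4d3h3d6AJEYd3mGiViHioToiHd2RovImIdeeIeHXHWGd3hnd5+ah1p4ZnWYh5hmeHZ5l4R1dnh3eUaHZ3iVR4d42IWoeJhndodcWXl3T0OIiGdph3Gnd5v3dE1od3YteXd3eohxpol0LHpsd6aayWhneKd3ibhldXSWldWmXQd3eGaIiHl5XB2odZhlaaZpaXjIdodyhHnSdXe5h3d713tHYvZ4X2lnZpiJaId3diina51HrMdViJl3h3h3hslobdC3WcUeeIiHd3eIeGg2iHhJxlk1bXx3h4iHd3h8Nnm2d4h3eGh2V4eHd3h4iIjWR4h4iHSIh9ZniHh4aneGeFZ3iHeXp3aYh3h4d3d3eHbHh3d4eGZ1iId3eIiHd3Z3aHaIeIZ6eHaHd3d3h3d5h2d5eIeWXVh3d4eJeXeHimiYd3"/>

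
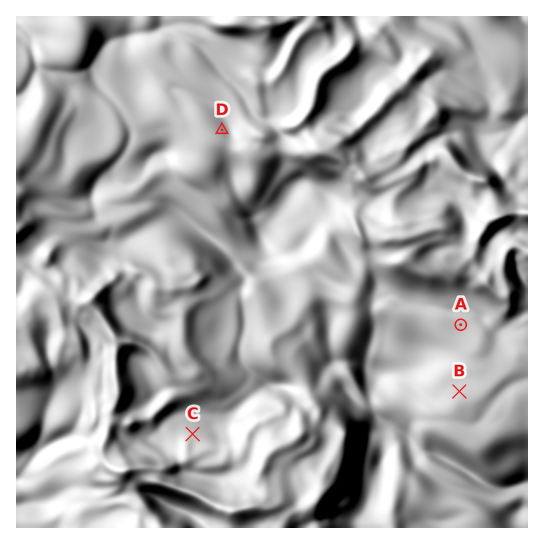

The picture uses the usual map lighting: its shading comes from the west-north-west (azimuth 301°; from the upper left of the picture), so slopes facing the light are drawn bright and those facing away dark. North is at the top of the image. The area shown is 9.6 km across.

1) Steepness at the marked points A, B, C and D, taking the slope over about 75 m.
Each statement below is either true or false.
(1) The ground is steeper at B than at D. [false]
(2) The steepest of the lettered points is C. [true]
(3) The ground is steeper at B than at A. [true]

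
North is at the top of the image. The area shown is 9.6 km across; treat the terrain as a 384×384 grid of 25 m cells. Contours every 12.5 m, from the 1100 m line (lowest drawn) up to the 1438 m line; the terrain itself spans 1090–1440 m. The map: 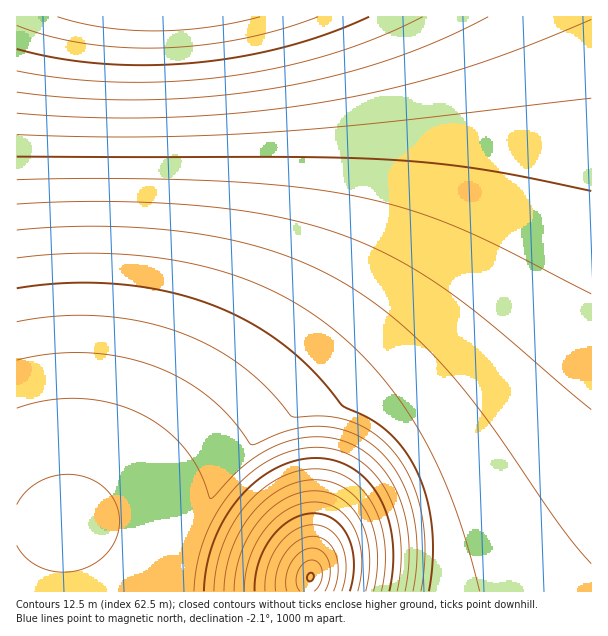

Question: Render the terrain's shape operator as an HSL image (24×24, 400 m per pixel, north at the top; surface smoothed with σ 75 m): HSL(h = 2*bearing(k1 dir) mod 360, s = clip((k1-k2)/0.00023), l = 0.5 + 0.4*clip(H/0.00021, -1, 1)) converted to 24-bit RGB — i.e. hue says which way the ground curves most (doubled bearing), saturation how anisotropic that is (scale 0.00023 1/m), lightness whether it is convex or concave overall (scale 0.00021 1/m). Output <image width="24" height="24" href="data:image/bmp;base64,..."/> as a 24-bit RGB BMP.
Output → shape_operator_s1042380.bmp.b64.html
<image width="24" height="24" href="data:image/bmp;base64,Qk32BgAAAAAAADYAAAAoAAAAGAAAABgAAAABABgAAAAAAMAGAAATCwAAEwsAAAAAAAAAAAAAgoGCgoKCgoKCgoKCgYKCgYKCT2GUGT6reHiZd3WheXCzx4bn/+XMbnvFcXmodHmccniYAjKbfH+CfYCBfX+BfX+BfX+Bfn+Bg4KDgoKDgoKCgoKCgYKDgYKDcHuJA0+leIeYdo6ecqSrcNCL/82X1225nHCwh3Sgf3WZAxOfenyDfX+CfX+BfX+BfX+Bfn+Bg4KDgoKDgoKDgoKDgYKDgYKDgIGDAWiebZKbd5yZdKeNhL9v3cJt0Wx1tHCfoHOkj3WbGAWheXuDfX+CfX+BfX+BfX+Bfn+BgoKDgoKDgoKDgoKDgoGDgYGDgYGDNYibIqOseJqLdqJ7kLFywrVvwYFus3CEpXOVnHKdPwigfH2CfX6CfX6BfX6BfX6Bfn6BgoKDgoKDgoKDgoKDgoGDgYGDgYGDfIKFAZ6PZKCEfJ54lKh1sqtytYtxrnJ0pXOHqVapaRmdfX2CfX2CfX6BfX6BfX6BfX6BgoKDgoKDgoKDgoKDgoGDgoGDgoGDgYCDXZCGA6Rgcp5vlKJ3qKN1q49zqHpzo3N9rhShg12OfX2CfX2CfX2BfX2BfX2BfX6BgoKDgoKDgoKDgoGDgoGDgoGDgoGDgoCDgYCDUpNwB6QlbqtQop51pI91pXxwtClNnC53fn2Cfn2Cfn2Cfn2Bfn2Bfn2Bfn6BgoKDgoKDgoKDg4GDg4GDg4GDg4CDgoCDgoCDgn+Db4lyPZ0jcqcVrZwZp08Yl0NKgHyDf32Cfn2Cfn2Cfn2Bfn2Bfn2Bfn6BgoKDgoKDgoKDg4GDg4GDg4GDg4CDg4CDg3+Dgn+Dgn+DgX6Dg3yBhHx5gnyDgH2CgH2Cf32Cf32Cf32Cf32Bf32Bf32Bf36BgYKCgoKCgoGDg4GDg4GDg4CDg4CDg4CDg3+Dg3+Dg36Dgn6Dgn6DgX2DgX2DgX2CgH2CgH2CgH2Cf32Cf32Bf32Bf32Bf36BgYKCgoGCgoGCg4GDg4GDg4CDg4CDg3+Dg3+Dg36Dg36Dg36Dg32Dgn2Dgn2DgX2DgX2CgX2CgH2CgH2CgH2BgH2Bf32Bf36BgYKCgYGCgoGCg4GDg4CDg4CDg3+DhH+DhH6DhH6DhH6Dg32Dg32Dg32Dgn2Dgn2Dgn2CgX2CgX2CgH2CgH2BgH2BgH2BgH6BgYKCgYGCgoGCgoCDg4CDg4CDhH+DhH+DhH6DhH6DhH2DhH2DhH2Dg32Dg32Dg32Dgn2Dgn2CgX2CgX2CgX2BgH2BgH2BgH6BgIKCgYGCgYGCgoCDg4CDhH+EhH+EhH6EhH6EhH2EhH2DhH2DhH2DhHyDg3yDg3yDg32Dgn2Cgn2Cgn2CgX2CgX2BgH6BgH6BgIKDgIGDgICDgYCDgn+Dg3+EhH6EhX6FhX2FhX2EhX2EhXyEhXyEhHyDhHyDhHyDg3yDg3yCgn2Cgn2Cgn2CgX2BgX6BgX6Bf4KDf4GDf4CDgH+EgX+Eg36EhH6FhH2FhX2Fhn2GhnyFhXyFhXyEhXyEhXyEhHyDhHyDg3yCg3yCgn2Cgn2Cgn2BgX6BgX6BfoOEfoGEf4CEf3+EgH6Fgn6Fg32GhH2GhXyGhnyGhnyGhnuGhnuGhnuFhXuEhXyEhHyDhHyDg3yCg32Cgn2Cgn2BgX2BgX6BfYSEfoKEfoCEfn6Ff36FgX2Fgn2Gg3yHhXyHhnuHh3uHh3uHh3uHh3uGhnuFhnuEhXuEhXyDhHyDg3yCg32Cgn2Bgn2BgX6BfIWFfYOFfYGFfX+FfX2Ff32GgXyGg3yHhHuIhnuIh3uIiHqIiHqIiHqHh3qGh3uFhnuEhXuEhXyDhHyCg32Cg32Bgn2Bgn6Be4WEe4SFfIKFfICFfH2FfnyFgHyGgnuHhHuIhXqIh3qJiHqJiXqJiXqIiHqHiHqGh3uFhnuEhnuDhXyChHyCg32Bg32Bgn2BeoWBeoWDe4SEe4GEfH6EfHyEfnuFgHuGg3qHhXqIh3qIiHmJiXmJiXmIiXmHiXqGiHqFh3qEhnuDhnuChXyChHyBg32Bg32BeIV+eYSAeYSCeoODe4CDe32DfHuDf3uEgnqFhHqHhnmIiHmIiXmIiXmHiXmGiXmFiHqEiHqDh3uDhnuChXyChXyBhH2Bg32AdoV6d4R8eIN9eYJ/eoGBe3+Be3yBfXuCgHuDg3qEhnmGh3mGiHmFiXmFiXmEiXmEiXmDiHqCiHqCh3uBhnuBhXyBhHyAhH2AdYV2dYR3doN5d4J6eIF8eX99e39+e3x+fnuAgXqBg3qChXmChnmCh3iCiHiCiHmBiHmBiHmBiHqAh3qAhnuAhnyAhXx/hH1/"/>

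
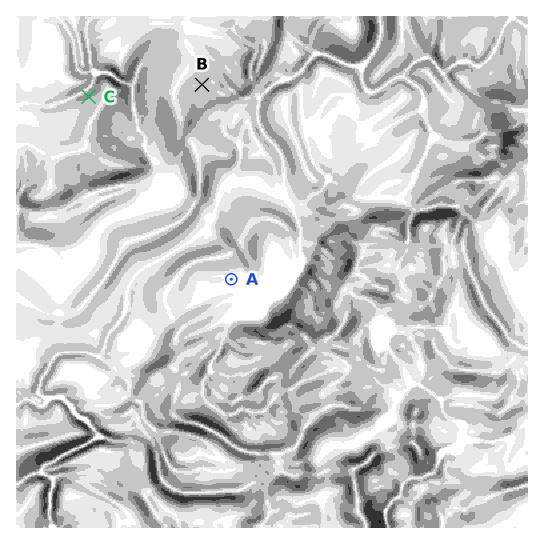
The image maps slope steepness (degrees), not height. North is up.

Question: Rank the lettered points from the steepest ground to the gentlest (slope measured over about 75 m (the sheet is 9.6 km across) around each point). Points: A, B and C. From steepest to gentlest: C B A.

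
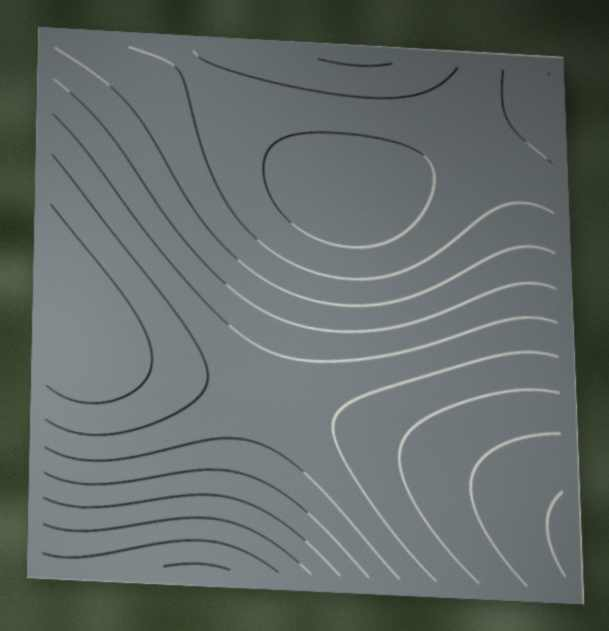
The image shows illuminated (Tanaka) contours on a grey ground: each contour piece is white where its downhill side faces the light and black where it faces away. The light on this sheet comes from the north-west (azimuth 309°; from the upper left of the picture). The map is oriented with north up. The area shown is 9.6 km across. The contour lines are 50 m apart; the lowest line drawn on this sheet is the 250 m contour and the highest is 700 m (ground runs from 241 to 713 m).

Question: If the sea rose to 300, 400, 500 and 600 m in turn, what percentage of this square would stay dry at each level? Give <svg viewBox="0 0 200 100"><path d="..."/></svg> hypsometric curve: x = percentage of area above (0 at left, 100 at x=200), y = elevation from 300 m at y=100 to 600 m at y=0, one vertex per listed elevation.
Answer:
<svg viewBox="0 0 200 100"><path d="M182 100l-63-33-41-34-49-33"/></svg>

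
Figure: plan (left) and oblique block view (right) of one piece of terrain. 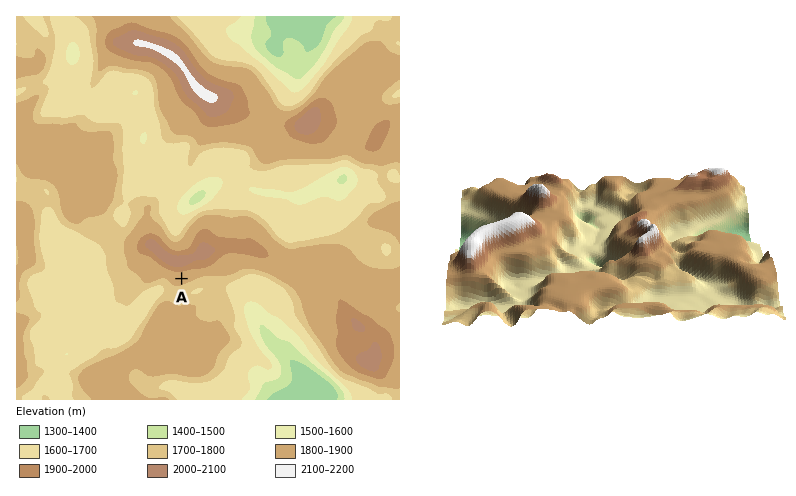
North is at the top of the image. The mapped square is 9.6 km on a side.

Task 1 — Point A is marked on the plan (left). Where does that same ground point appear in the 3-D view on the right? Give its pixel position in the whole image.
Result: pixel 668 245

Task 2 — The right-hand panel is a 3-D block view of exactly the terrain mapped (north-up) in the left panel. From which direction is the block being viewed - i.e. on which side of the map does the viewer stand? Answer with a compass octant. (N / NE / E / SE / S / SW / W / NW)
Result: W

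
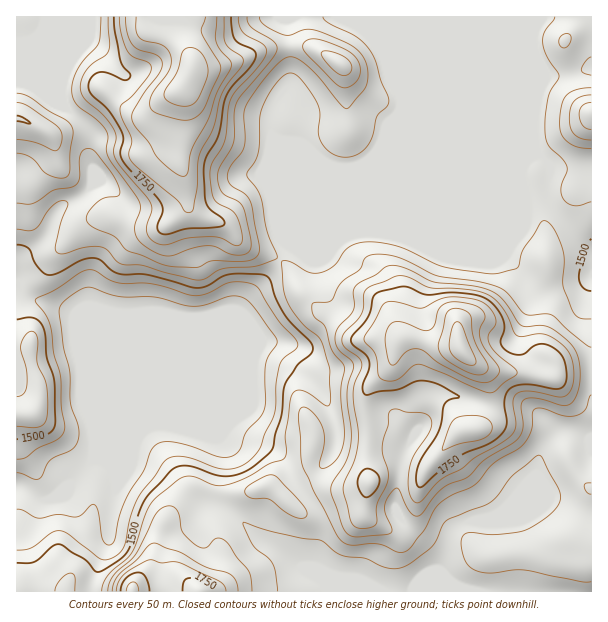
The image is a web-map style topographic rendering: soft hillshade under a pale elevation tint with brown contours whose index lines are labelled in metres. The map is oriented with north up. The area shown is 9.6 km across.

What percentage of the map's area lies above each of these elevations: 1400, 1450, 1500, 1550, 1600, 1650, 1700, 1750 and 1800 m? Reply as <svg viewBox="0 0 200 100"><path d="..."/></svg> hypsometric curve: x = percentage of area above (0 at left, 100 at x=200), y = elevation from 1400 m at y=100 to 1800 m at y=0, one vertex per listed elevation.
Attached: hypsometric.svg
<svg viewBox="0 0 200 100"><path d="M178 100l-8-12-7-13-55-13-37-12-21-12-12-13-12-13-10-12"/></svg>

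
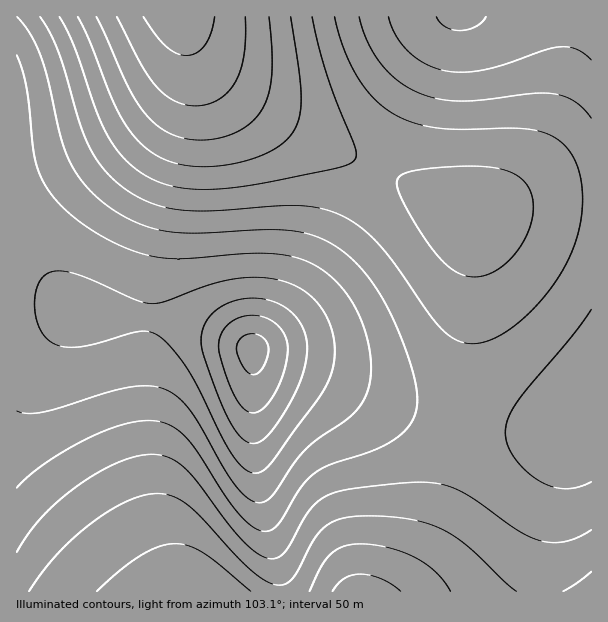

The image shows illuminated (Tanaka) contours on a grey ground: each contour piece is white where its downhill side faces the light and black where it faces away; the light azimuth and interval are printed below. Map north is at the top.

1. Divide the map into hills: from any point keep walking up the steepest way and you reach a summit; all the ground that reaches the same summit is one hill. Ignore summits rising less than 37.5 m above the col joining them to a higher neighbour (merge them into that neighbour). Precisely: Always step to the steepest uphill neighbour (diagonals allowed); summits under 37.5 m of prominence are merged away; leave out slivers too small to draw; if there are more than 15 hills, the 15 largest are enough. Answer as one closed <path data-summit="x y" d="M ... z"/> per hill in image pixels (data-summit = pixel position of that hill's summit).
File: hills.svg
<path data-summit="252 350" d="M180 16l-164 1 0 574 377 1 19-25 12-22 12-32 10-39 18-97 6-50 4-40-2-71-184-90-40-24-26-20-20-22-15-27z"/><path data-summit="459 17" d="M591 16l-410 1 6 16 15 27 20 22 26 20 40 24 72 36 110 54 9 0 21-8 27-6 65-2z"/><path data-summit="591 408" d="M591 200l-64 2-55 14 2 71-4 40-6 50-18 97-10 39-12 32-12 22-17 25 197-1z"/>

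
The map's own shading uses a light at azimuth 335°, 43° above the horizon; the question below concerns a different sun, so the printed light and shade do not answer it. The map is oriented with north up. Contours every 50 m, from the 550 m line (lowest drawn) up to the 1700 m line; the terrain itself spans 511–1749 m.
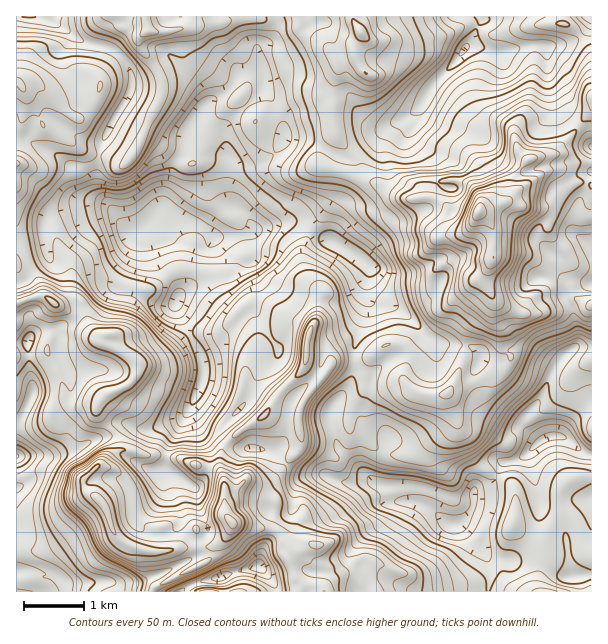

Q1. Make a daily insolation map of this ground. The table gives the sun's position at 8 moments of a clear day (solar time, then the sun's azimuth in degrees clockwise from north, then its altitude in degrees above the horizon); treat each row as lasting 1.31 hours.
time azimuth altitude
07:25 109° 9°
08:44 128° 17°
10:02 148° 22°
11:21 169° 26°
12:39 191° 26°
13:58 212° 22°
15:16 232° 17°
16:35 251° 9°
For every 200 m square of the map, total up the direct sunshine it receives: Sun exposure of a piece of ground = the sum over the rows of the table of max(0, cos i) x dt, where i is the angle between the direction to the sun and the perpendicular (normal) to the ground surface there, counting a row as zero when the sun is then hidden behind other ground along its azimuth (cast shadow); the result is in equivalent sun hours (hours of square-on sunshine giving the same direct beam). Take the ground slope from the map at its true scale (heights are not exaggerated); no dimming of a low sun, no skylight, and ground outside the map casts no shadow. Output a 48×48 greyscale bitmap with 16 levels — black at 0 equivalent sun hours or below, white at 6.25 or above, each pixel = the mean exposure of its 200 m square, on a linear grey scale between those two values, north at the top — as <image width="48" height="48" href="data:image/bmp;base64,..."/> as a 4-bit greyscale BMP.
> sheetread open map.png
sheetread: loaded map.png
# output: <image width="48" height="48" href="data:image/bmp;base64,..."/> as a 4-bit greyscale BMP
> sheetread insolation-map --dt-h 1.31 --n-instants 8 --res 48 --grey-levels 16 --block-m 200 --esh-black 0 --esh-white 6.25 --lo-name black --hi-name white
<image width="48" height="48" href="data:image/bmp;base64,Qk32BAAAAAAAAHYAAAAoAAAAMAAAADAAAAABAAQAAAAAAIAEAAATCwAAEwsAABAAAAAAAAAAAAAAABEREQAiIiIAMzMzAERERABVVVUAZmZmAHd3dwCIiIgAmZmZAKqqqgC7u7sAzMzMAN3d3QDu7u4A////ALuoh2V4d+9gAAIkmHVpl2iqh3iHZEIQAYiKzd7u6EftYxAGplVneJqHZmVVUzRVV8zMy8///+pH7/l8qalkZ2MSNERFZ4iJqoibus7bhnmpnd25iLzIESIiIjRnq5iIh2erq8uSEzN2bO7qZDFIQRIzIQJnm5eIh3m7vcpkRWRUq6p1NDECVTMjRENGWYZ5h3ib7tl2UAEShjRWZGQzMhEkV5dFVnVod1d5zMZ3YgACZXd3czMiRVVWiIdmZnaId1VniDNWQyEUdnqFYRESNFeIrNmHdmZ5qndmZod1JDWZchZlh0RYd6zN7bvJQ0Z2eCVUIVdCV2qVMAEjfbqau93du82mMRNDEZmIQhE2ZTIAEREkWtt6y5d4re/s3EIhFNy6ZDIRAAAAFaeZiZiJqXd4m97tqKYijpqnZ5dEQxAAMm3cmXZ4mZmqqqmct6y8ymeIm9y7ukEAJCOKiIdXirze3KibzJvdt2VoiYvKmqUBNVRIh8p2mt3t3Mms3tibuHV3ZVe9ualCNWVFqK7IiaqoZ5qs3eyJqYmoZiAo25lkRnZCXIvriIhiEleJzbx3qqyniHeImohUZ3ZDN7bLiXRWVFhnnLqVi4mXms3YVWU1hmZkV5dYaahnZmeImbu2RlV3i8t1NDJGh1ZmeIdWQ3h1Z4i8yr3+qLl3h1Z2YxFFeFVYd4llQhJFnd7/7u7v/6vMlRABIhAjNnVnZUd2MiEY7tze3v/+79zdliAAIzEjI2d2VCJWQ0R7q93dyVZ4q0mDRCEBRnMjIiNERVeGRFeKh63KhCZmYiEBAzMiI3dUMhE1Z3VVQzaIhou5eEFYdWMRJWUhAUd1VCATRDIjQzeZmoZ925iJqoYzRmUiEiMyEkM0RCEiNpzeuIaazLmIh3dWRFYyIhIzM0RWQiEUerqI3tyHiYeYZodmVEZURVVVZmRFQ1Z63Muqmb3JiZi3ephmZmZ3ZmZnqod4Z3vLzcmHRErqitqavKqHd3eal2isuGrMqZvMupvIVEaYrOyambzJiJvdyprKmKu6q8uqq7u6lTU0aHl6qKrMzd//3by6qru87u3d24UzITURJIqIuYu7zd7/7u3cqqu7vN3LhjMhEzIBARa5dJd4mrqd7dqpmImHZodVYxEAAAMhJKmIiSRq3IZXzLlniKqXRER4UiECI1QRSTRoYni7mXRVjJhniauXZmmnQzIjVUMjdiADmqqYrLdWe7l2iaqHiZiGVlQzRVRXk1IibJqKqLpVasuWeoZnmZmId3dDVmVmQmZFWru6d5yEV7uoeJZXqqiJq6lkRVRCIiMjWbmXd4qmZ5q8t2homYiJ3tuWRUQxEhESVndmZ3eGiXiruWZ5l3m9793LdDMhAhETUyM0ZkRnuWiaqYeKiJqqpFnNxyIhEzIkUzRCERJb2HmaqqiZirp5iJiZu1IiRVNVVCNVIljNu8zMvKiYm5d4nKmHiZd5qoZ3ZAAAOu7prL3c3d3bqmVnpkVmZoqGi87utAASiauohkNXiLypmIeJVmVmZDVlVmZ2Qw=="/>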